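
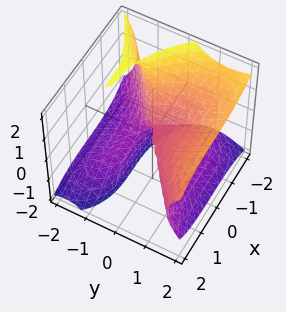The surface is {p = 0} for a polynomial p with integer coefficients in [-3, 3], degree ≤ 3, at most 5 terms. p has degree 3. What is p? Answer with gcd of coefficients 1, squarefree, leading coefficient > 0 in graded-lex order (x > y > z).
x^3 - 2*y^3 + y^2*z + 3*y*z^2 + 2*z^2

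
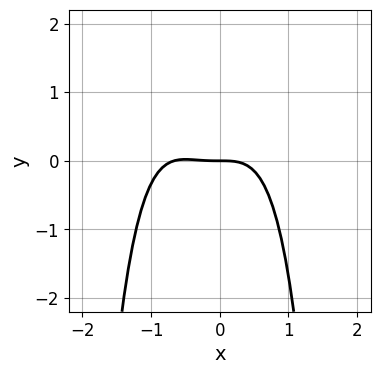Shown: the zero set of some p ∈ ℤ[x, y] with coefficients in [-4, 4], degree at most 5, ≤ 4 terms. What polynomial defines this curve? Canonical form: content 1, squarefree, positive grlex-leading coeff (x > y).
1. Degree: a generic line meets the curve in up to 4 points, so deg p = 4.
2. From the visible intercepts: it meets the x-axis at x = 0 (among the integer gridlines); one y-axis crossing is at y = 0.
3. These observations pin down the coefficients.

3*x^4 + 2*x^3 + 3*y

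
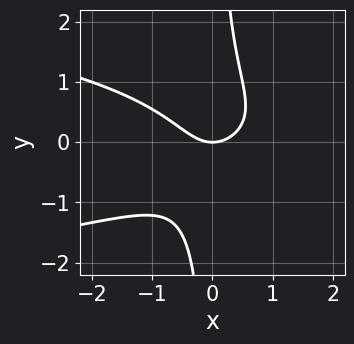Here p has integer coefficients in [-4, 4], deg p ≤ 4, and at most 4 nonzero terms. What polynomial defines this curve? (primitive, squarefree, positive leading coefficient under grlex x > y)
deg p = 3. The shape is more complex than any degree-2 curve.
From the visible intercepts: it crosses the x-axis at the gridline x = 0; one y-axis crossing is at y = 0.
Matching integer coefficients to the picture gives p.

3*x*y^2 + 2*x^2 - 2*y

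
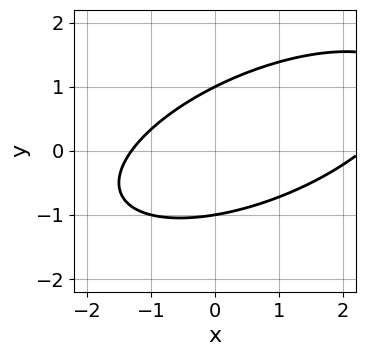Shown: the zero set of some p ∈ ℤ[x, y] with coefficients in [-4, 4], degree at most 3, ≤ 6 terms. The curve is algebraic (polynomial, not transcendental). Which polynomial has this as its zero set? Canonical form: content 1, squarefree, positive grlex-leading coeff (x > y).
First, degree: no degree-1 curve has this shape, so deg p = 2.
Next, from the visible intercepts: the y-axis gridline crossings are at y ∈ {-1, 1}.
Finally, matching integer coefficients to the picture gives p.

x^2 - 2*x*y + 3*y^2 - x - 3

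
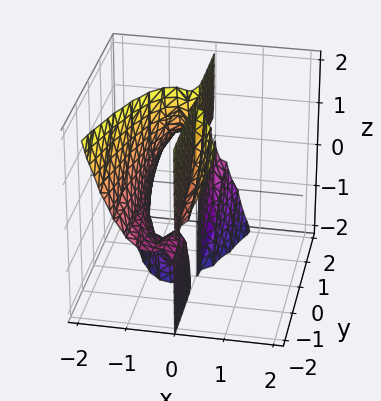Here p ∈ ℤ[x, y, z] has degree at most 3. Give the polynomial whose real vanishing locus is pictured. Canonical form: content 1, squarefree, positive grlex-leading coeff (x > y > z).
3*x^3 + x*y*z + 3*x^2

The picture has 3 separate pieces.
The degree is 3 — the shape is more complex than any degree-2 surface.
From the axis intercepts and sections: every point of the z-axis in the box is on the surface; the visible y-axis segment lies entirely on the surface.
Putting this together gives p.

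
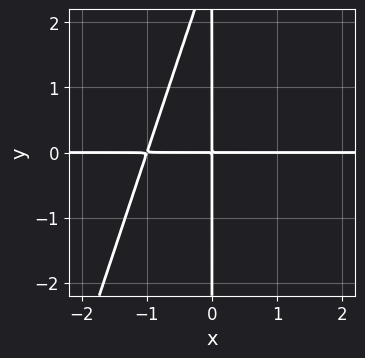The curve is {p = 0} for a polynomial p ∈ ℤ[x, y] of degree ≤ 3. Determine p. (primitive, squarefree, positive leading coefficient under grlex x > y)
First, the degree is 3 — no degree-2 curve has this shape.
Next, checking where it meets the axes: the visible y-axis segment lies entirely on the curve; every point of the x-axis in the box is on the curve.
Finally, putting this together gives p.

3*x^2*y - x*y^2 + 3*x*y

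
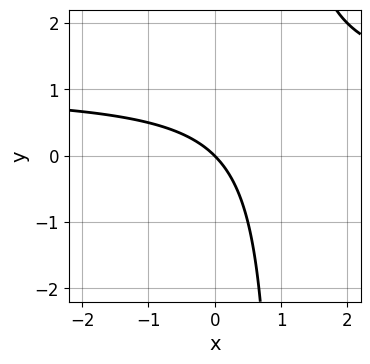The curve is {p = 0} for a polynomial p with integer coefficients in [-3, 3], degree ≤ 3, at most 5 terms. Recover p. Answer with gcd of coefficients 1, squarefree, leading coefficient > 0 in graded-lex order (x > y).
First, deg p = 2.
Next, against the integer gridlines: one x-axis crossing is at x = 0; it crosses the y-axis at the gridline y = 0.
Finally, matching integer coefficients to the picture gives p.

x*y - x - y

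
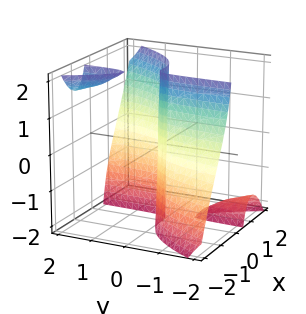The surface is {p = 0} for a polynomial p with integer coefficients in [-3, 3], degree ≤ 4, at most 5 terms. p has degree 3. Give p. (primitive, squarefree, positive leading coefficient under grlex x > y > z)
x^3 - x*y*z - y

1. I count 3 distinct pieces. They look like related sheets of one shape, so recover p as a whole.
2. deg p = 3. No degree-2 surface has this shape.
3. Observable constraints: it crosses the x-axis at the gridline x = 0; it meets the y-axis at y = 0 (among the integer gridlines); every point of the z-axis in the box is on the surface.
4. The integer polynomial consistent with all of this is the stated p.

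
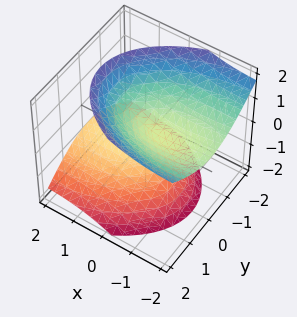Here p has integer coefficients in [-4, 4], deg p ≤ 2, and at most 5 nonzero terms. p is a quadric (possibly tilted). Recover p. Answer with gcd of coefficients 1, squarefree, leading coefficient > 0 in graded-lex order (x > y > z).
1. I count 2 distinct pieces. They look like related sheets of one shape, so recover p as a whole.
2. Degree: a generic line meets the surface in up to 2 points, so deg p = 2.
3. Reading off the gridlines: the surface avoids every integer x-axis point in the box; no y-intercept at any integer in the box.
4. Together with the visible shape, these determine p as stated.

x^2 + 3*x*z + 3*y^2 - 3*z^2 + 1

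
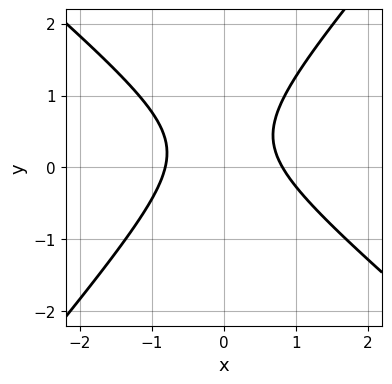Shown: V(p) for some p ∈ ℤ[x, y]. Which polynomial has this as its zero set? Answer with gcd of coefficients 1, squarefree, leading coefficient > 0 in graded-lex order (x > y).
3*x^2 + x*y - 3*y^2 + 2*y - 2

1. deg p = 2. A generic line meets the curve in up to 2 points.
2. Against the integer gridlines: no y-intercept at any integer in the box.
3. Together with the visible shape, these determine p as stated.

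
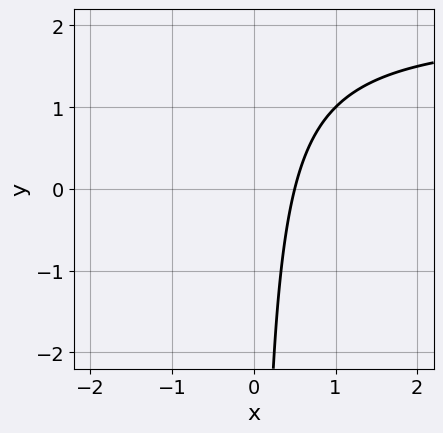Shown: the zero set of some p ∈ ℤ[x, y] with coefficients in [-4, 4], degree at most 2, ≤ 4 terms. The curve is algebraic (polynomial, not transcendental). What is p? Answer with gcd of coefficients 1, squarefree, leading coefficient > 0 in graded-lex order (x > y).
(a) deg p = 2.
(b) Observable constraints: the curve avoids every integer y-axis point in the box.
(c) Matching integer coefficients to the picture gives p.

x*y - 2*x + 1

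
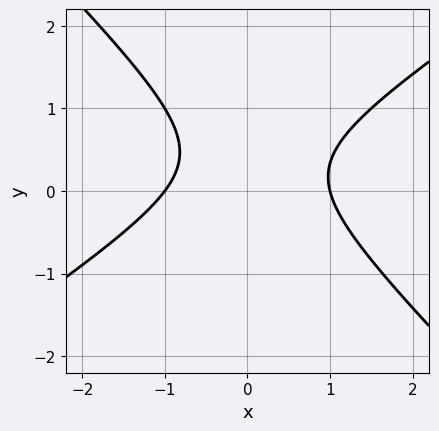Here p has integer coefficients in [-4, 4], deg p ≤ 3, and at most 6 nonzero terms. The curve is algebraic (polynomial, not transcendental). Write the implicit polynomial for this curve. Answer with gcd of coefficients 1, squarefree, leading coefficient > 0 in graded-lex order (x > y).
2*x^2 - x*y - 3*y^2 + 2*y - 2

First, degree: no degree-1 curve has this shape, so deg p = 2.
Then, from the visible intercepts: it misses every integer gridline on the y-axis; among the integer gridlines, it crosses the x-axis at x ∈ {-1, 1}.
Finally, fitting integer coefficients to these (and the overall shape) gives p.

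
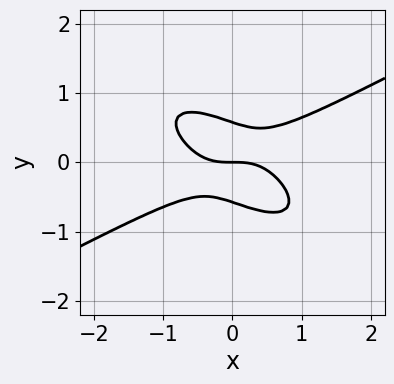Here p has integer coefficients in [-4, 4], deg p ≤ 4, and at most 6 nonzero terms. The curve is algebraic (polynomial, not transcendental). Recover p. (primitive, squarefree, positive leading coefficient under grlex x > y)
(a) Degree: a generic line meets the curve in up to 3 points, so deg p = 3.
(b) From the axis intercepts and sections: one x-axis crossing is at x = 0; one y-axis crossing is at y = 0.
(c) Together with the visible shape, these determine p as stated.

x^3 - 2*x*y^2 - 3*y^3 + y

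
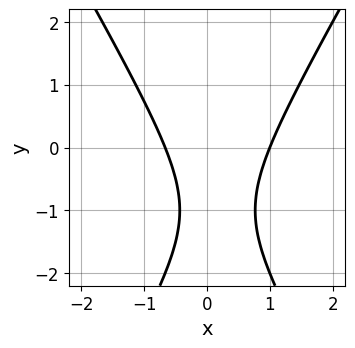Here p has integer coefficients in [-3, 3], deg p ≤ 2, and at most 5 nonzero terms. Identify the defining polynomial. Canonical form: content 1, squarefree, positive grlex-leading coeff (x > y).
3*x^2 - y^2 - x - 2*y - 2

The degree is 2 — a generic line meets the curve in up to 2 points.
Against the integer gridlines: the curve avoids every integer y-axis point in the box; one x-axis crossing is at x = 1.
Fitting integer coefficients to these (and the overall shape) gives p.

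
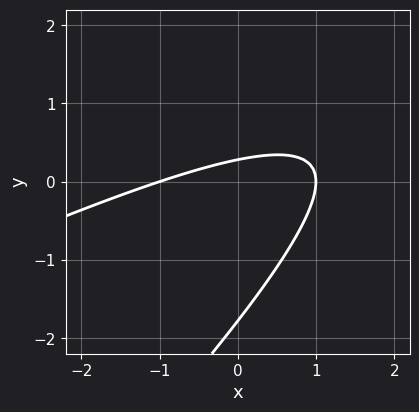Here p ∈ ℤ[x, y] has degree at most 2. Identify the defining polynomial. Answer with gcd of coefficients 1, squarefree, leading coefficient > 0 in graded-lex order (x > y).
x^2 - 3*x*y + 2*y^2 + 3*y - 1

(a) Degree: no degree-1 curve has this shape, so deg p = 2.
(b) Against the integer gridlines: the x-axis gridline crossings are at x ∈ {-1, 1}.
(c) These observations pin down the coefficients.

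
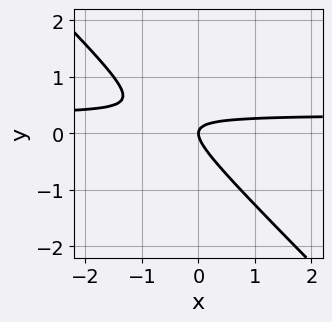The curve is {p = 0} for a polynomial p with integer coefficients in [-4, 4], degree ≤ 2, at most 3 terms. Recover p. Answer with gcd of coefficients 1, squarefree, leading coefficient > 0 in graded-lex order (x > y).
(a) deg p = 2. No degree-1 curve has this shape.
(b) Observable constraints: it meets the y-axis at y = 0 (among the integer gridlines); it crosses the x-axis at the gridline x = 0.
(c) Matching integer coefficients to the picture gives p.

3*x*y + 3*y^2 - x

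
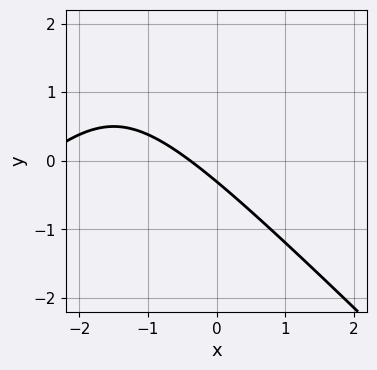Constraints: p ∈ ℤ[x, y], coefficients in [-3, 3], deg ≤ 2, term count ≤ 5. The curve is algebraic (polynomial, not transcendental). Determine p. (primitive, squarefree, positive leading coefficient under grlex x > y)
1. Degree: the shape is more complex than any degree-1 curve, so deg p = 2.
2. The integer polynomial consistent with all of this is the stated p.

x^2 - y^2 + 3*x + 3*y + 1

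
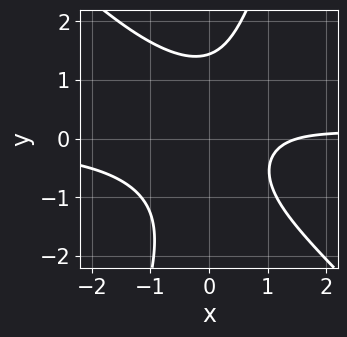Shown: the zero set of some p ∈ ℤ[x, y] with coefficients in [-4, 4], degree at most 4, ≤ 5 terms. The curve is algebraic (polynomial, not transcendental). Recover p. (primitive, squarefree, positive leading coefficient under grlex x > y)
3*x^2*y + 2*x*y^2 - y^3 - 2*x + 3

1. Degree: the shape is more complex than any degree-2 curve, so deg p = 3.
2. The integer polynomial consistent with all of this is the stated p.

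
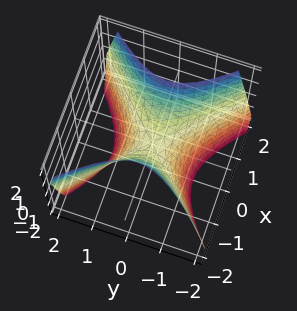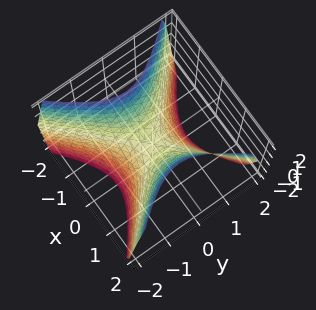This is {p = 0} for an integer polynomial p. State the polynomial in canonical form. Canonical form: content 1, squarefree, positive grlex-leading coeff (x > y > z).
3*x^2 - 3*y^2 - 2*z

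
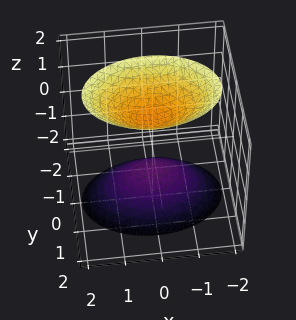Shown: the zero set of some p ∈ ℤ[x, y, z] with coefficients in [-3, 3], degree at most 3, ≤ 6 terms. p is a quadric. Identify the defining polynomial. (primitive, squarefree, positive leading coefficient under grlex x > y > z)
(a) There are 2 components. Treating them together as one polynomial.
(b) deg p = 2. Two separate bowl-shaped sheets opening away from each other; a quadric.
(c) Symmetries: the z ↦ −z reflection is a symmetry, so z appears only in even powers; it's symmetric under y → −y, forcing even powers of y; it's symmetric under x → −x, forcing even powers of x.
(d) Reading off the gridlines: no y-intercept at any integer in the box; the surface avoids every integer x-axis point in the box; the z-axis gridline crossings are at z ∈ {-1, 1}.
(e) Together with the visible shape, these determine p as stated.

x^2 + 2*y^2 - z^2 + 1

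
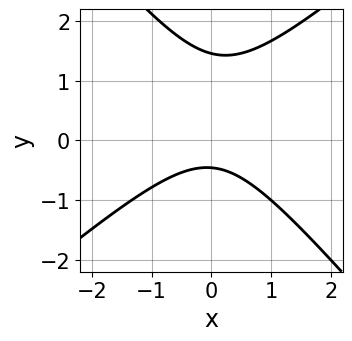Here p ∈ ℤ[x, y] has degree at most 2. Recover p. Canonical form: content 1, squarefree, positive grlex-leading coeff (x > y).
3*x^2 - x*y - 3*y^2 + 3*y + 2

First, degree: the shape is more complex than any degree-1 curve, so deg p = 2.
Then, from the visible intercepts: the curve avoids every integer x-axis point in the box.
Finally, these observations pin down the coefficients.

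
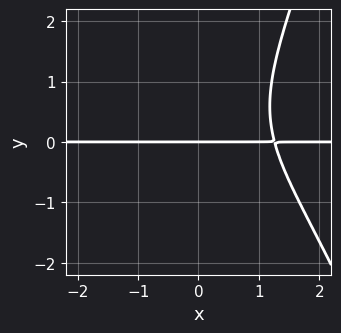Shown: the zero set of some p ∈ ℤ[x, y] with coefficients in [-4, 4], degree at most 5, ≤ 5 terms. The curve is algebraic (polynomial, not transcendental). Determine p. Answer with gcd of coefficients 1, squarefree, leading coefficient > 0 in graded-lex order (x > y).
x^3*y + x*y^2 - y^3 - 2*y

Degree: a generic line meets the curve in up to 4 points, so deg p = 4.
Observable constraints: every point of the x-axis in the box is on the curve; one y-axis crossing is at y = 0.
Solving for integer coefficients yields p as stated.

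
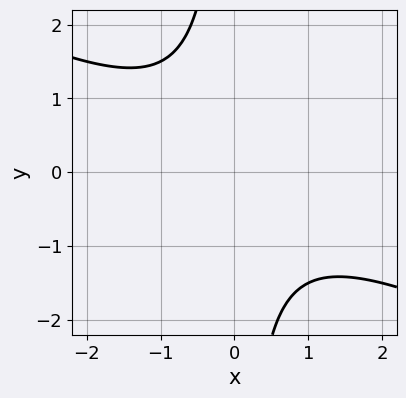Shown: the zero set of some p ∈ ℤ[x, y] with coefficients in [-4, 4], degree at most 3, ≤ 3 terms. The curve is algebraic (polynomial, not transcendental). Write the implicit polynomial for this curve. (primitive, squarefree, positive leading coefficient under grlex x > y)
x^2 + 2*x*y + 2

First, deg p = 2. A generic line meets the curve in up to 2 points.
Next, observable constraints: it misses every integer gridline on the y-axis; no x-intercept at any integer in the box.
Finally, assembling these constraints gives the stated polynomial.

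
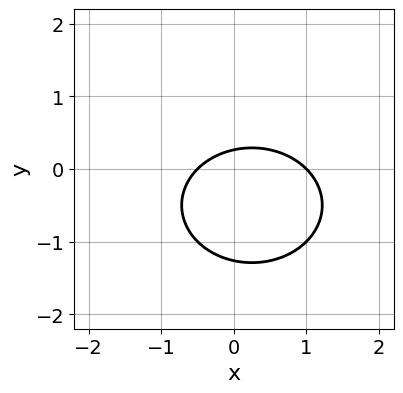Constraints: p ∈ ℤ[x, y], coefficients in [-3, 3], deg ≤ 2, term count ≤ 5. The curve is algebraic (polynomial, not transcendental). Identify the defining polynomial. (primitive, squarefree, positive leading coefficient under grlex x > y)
2*x^2 + 3*y^2 - x + 3*y - 1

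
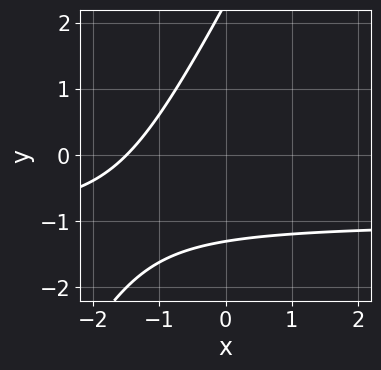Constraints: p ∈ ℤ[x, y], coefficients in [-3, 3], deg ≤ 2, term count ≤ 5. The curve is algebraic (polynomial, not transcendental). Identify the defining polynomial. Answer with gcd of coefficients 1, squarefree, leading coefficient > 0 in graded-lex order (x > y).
2*x*y - y^2 + 2*x + y + 3

First, deg p = 2.
Finally, the integer polynomial consistent with all of this is the stated p.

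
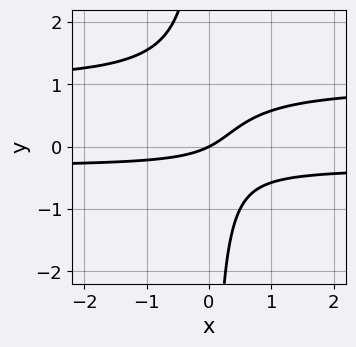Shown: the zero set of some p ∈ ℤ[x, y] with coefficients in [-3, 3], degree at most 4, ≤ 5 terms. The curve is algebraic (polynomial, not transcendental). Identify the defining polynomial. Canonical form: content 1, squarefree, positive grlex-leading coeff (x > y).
First, deg p = 3. The shape is more complex than any degree-2 curve.
Then, from the axis intercepts and sections: it crosses the x-axis at the gridline x = 0; it meets the y-axis at y = 0 (among the integer gridlines).
Finally, assembling these constraints gives the stated polynomial.

3*x*y^2 - 2*x*y - x + 2*y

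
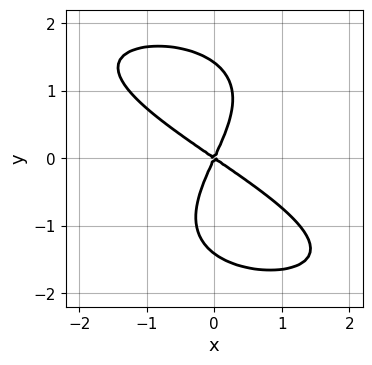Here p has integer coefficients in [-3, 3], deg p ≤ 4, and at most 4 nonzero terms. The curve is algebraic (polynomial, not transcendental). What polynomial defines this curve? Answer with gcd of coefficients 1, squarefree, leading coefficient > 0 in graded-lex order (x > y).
deg p = 4.
Reading off the gridlines: one x-axis crossing is at x = 0; one y-axis crossing is at y = 0.
The integer polynomial consistent with all of this is the stated p.

y^4 + 3*x^2 + 3*x*y - 2*y^2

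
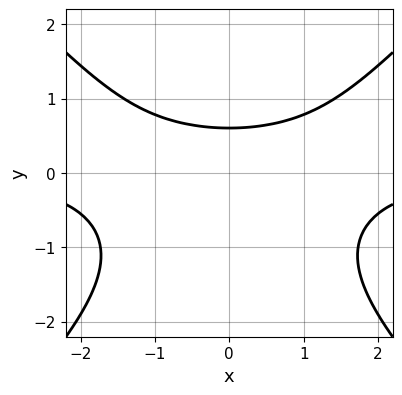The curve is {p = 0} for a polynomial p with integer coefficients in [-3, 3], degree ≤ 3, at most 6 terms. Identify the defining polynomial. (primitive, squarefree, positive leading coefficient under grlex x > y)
First, degree: no degree-2 curve has this shape, so deg p = 3.
Next, symmetries: it's symmetric under x → −x, forcing even powers of x.
Next, from the axis intercepts and sections: the curve avoids every integer x-axis point in the box.
Finally, the integer polynomial consistent with all of this is the stated p.

2*x^2*y - 2*y^3 - 2*y^2 - 3*y + 3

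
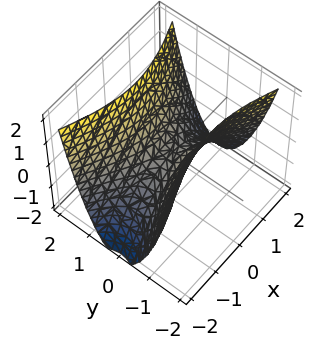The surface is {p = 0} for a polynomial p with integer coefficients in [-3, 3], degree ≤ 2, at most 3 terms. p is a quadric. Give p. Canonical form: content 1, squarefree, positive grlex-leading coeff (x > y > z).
(a) The degree is 2 — a saddle surface; a quadric.
(b) Symmetries: mirror symmetry y ↦ −y ⇒ only even powers of y; mirror symmetry x ↦ −x ⇒ only even powers of x.
(c) Reading off the gridlines: one y-axis crossing is at y = 0; it crosses the x-axis at the gridline x = 0; one z-axis crossing is at z = 0.
(d) These observations pin down the coefficients.

x^2 - 3*y^2 + 2*z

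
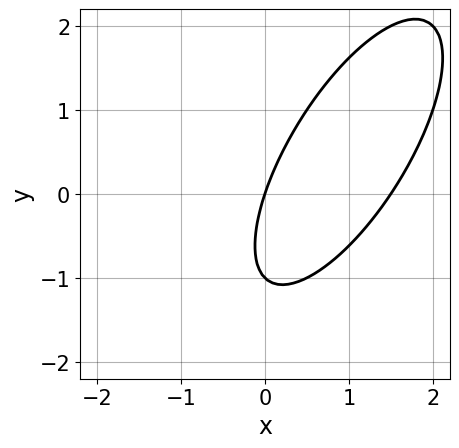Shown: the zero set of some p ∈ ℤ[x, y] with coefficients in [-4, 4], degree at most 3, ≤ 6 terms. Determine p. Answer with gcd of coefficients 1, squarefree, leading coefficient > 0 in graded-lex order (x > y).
2*x^2 - 2*x*y + y^2 - 3*x + y

The degree is 2 — the shape is more complex than any degree-1 curve.
Against the integer gridlines: among the integer gridlines, it crosses the y-axis at y ∈ {-1, 0}; one x-axis crossing is at x = 0.
Matching integer coefficients to the picture gives p.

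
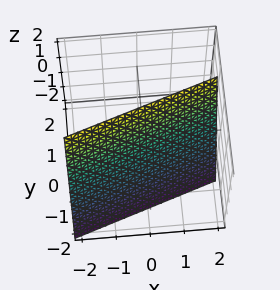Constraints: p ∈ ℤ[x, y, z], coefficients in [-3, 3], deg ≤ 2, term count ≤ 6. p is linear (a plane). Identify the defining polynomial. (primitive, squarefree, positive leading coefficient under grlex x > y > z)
x - 3*y + z - 2

First, deg p = 1. Every cross-section is a straight line — this is a plane.
Next, observable constraints: it crosses the z-axis at the gridline z = 2; it crosses the x-axis at the gridline x = 2.
Finally, putting this together gives p.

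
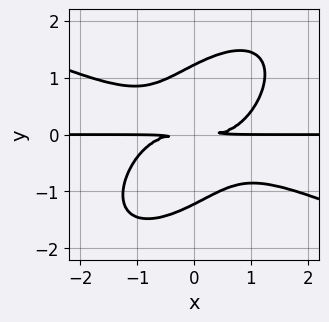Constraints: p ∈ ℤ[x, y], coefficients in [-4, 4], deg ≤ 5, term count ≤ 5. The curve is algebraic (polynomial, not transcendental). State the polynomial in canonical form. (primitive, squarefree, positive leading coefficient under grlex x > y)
x^3*y + x^2*y^2 - 2*x*y^3 + 2*y^4 - 3*y^2

The degree is 4 — the shape is more complex than any degree-3 curve.
From the axis intercepts and sections: the visible x-axis segment lies entirely on the curve.
Solving for integer coefficients yields p as stated.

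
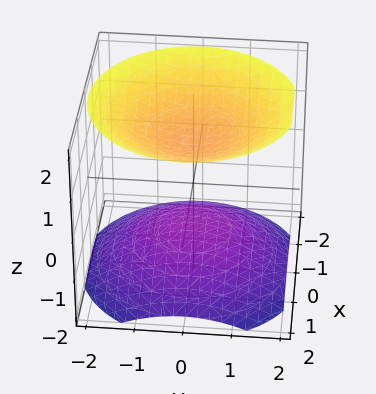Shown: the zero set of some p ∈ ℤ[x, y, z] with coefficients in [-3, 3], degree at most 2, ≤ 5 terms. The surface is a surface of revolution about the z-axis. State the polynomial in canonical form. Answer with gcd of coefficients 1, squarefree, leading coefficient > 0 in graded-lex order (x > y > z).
2*x^2 + 2*y^2 - 3*z^2 + 3

(a) I count 2 distinct pieces. They look like related sheets of one shape, so recover p as a whole.
(b) The degree is 2 — no degree-1 surface has this shape.
(c) By symmetry, the z-axis is an axis of rotation, so x and y enter only as x² + y².
(d) Against the integer gridlines: it misses every integer gridline on the y-axis; among the integer gridlines, it crosses the z-axis at z ∈ {-1, 1}; the surface avoids every integer x-axis point in the box.
(e) Together with the visible shape, these determine p as stated.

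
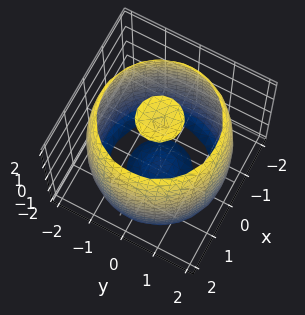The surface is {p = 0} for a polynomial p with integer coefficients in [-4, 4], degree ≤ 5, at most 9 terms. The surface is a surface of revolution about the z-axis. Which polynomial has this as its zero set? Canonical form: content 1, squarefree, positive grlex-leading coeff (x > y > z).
x^4 + 2*x^2*y^2 + y^4 - 3*x^2 - 3*y^2 + z^2 - 3

First, there are 3 components. They look like related sheets of one shape, so recover p as a whole.
Then, the degree is 4 — the shape is more complex than any degree-3 surface.
Then, by symmetry, the surface is invariant under rotation about z: p = q(x² + y², z).
Then, from the axis intercepts and sections: a circular section at z = 2 has radius between 0 and 1.
Finally, these observations pin down the coefficients.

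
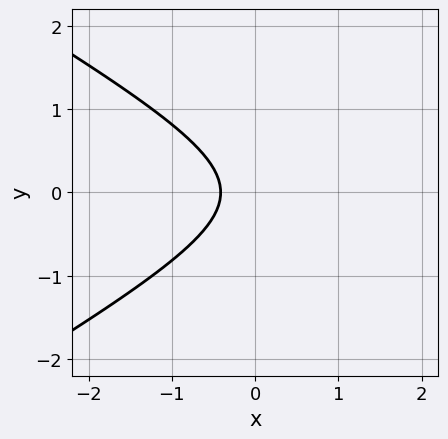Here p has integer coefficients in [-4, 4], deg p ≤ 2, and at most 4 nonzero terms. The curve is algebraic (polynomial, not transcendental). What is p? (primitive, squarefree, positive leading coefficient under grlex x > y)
x^2 - 3*y^2 - 2*x - 1

First, degree: no degree-1 curve has this shape, so deg p = 2.
Then, symmetries: mirror symmetry y ↦ −y ⇒ only even powers of y.
Next, observable constraints: the curve avoids every integer y-axis point in the box.
Finally, together with the visible shape, these determine p as stated.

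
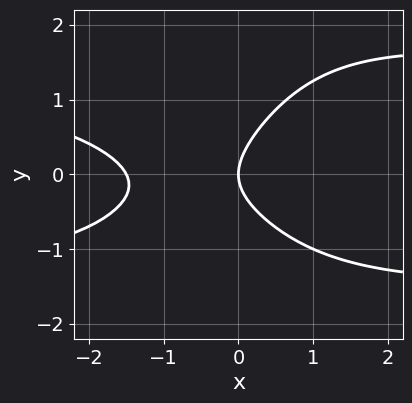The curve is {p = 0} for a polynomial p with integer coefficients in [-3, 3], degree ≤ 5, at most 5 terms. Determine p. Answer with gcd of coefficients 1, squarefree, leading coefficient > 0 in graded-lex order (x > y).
1. The degree is 4 — the shape is more complex than any degree-3 curve.
2. Reading off the gridlines: it meets the y-axis at y = 0 (among the integer gridlines); it meets the x-axis at x = 0 (among the integer gridlines).
3. The integer polynomial consistent with all of this is the stated p.

x^2*y^2 - 2*x^2 - x*y + 3*y^2 - 3*x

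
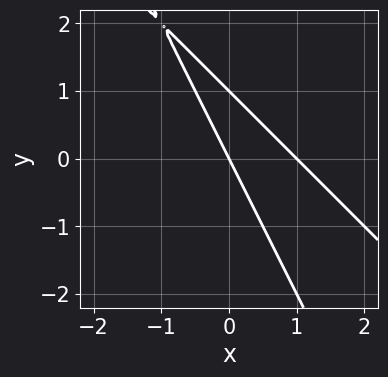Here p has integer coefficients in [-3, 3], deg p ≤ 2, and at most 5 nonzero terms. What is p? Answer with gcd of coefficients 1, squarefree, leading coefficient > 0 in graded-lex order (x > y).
2*x^2 + 3*x*y + y^2 - 2*x - y

(a) deg p = 2. The shape is more complex than any degree-1 curve.
(b) Observable constraints: among the integer gridlines, it crosses the x-axis at x ∈ {0, 1}; the y-axis gridline crossings are at y ∈ {0, 1}.
(c) Putting this together gives p.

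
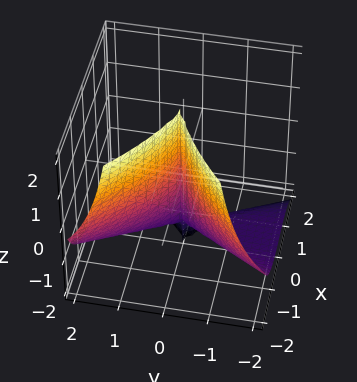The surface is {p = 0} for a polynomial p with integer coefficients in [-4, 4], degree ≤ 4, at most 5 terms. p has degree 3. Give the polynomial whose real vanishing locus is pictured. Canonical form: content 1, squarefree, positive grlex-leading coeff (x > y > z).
x^3 + 2*y^2*z + 3*y^2

(a) deg p = 3. A generic line meets the surface in up to 3 points.
(b) Reading off the gridlines: it meets the y-axis at y = 0 (among the integer gridlines); one x-axis crossing is at x = 0; every point of the z-axis in the box is on the surface.
(c) The integer polynomial consistent with all of this is the stated p.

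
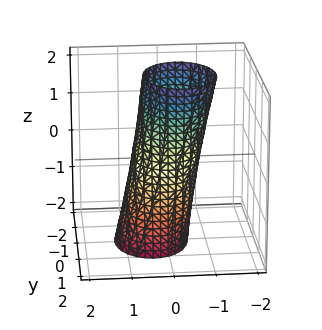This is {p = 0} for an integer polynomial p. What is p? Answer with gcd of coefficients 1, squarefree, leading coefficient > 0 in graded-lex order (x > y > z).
First, degree: the shape is more complex than any degree-1 surface, so deg p = 2.
Next, checking where it meets the axes: among the integer gridlines, it crosses the y-axis at y ∈ {-1, 1}; no z-intercept at any integer in the box.
Finally, these observations pin down the coefficients.

3*x^2 + x*z + 2*y^2 - 2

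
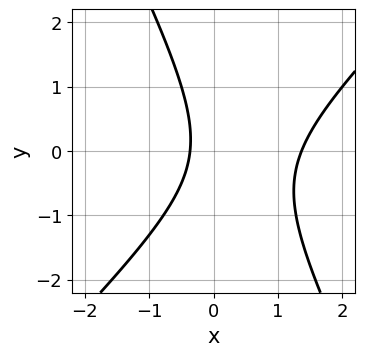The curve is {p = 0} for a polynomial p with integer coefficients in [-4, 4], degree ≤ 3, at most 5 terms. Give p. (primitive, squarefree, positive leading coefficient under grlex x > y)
2*x^2 - x*y - y^2 - 2*x - 1

(a) deg p = 2. The shape is more complex than any degree-1 curve.
(b) Observable constraints: it misses every integer gridline on the y-axis.
(c) Matching integer coefficients to the picture gives p.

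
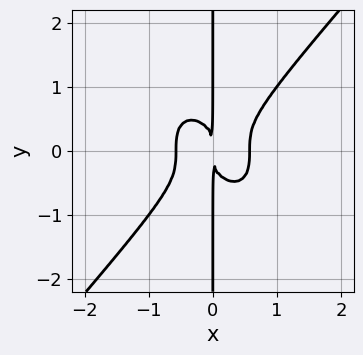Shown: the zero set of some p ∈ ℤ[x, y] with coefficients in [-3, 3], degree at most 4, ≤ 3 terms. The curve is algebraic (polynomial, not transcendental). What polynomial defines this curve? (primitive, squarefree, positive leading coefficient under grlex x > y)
3*x^4 - 2*x*y^3 - x^2

(a) Degree: the shape is more complex than any degree-3 curve, so deg p = 4.
(b) Reading off the gridlines: every point of the y-axis in the box is on the curve.
(c) Putting this together gives p.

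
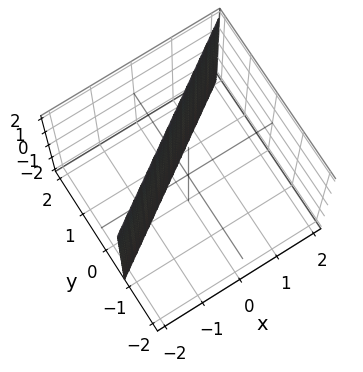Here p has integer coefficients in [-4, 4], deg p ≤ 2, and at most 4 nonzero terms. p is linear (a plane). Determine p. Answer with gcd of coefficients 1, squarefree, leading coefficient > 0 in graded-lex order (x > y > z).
2*x - 3*y + 2

1. Degree: every cross-section is a straight line — this is a plane, so deg p = 1.
2. From the axis intercepts and sections: one x-axis crossing is at x = -1; no z-intercept at any integer in the box.
3. The integer polynomial consistent with all of this is the stated p.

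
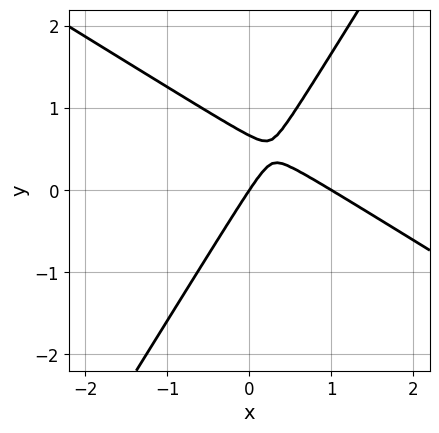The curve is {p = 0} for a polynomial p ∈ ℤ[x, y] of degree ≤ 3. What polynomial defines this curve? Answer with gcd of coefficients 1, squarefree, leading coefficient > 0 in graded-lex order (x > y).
(a) deg p = 2.
(b) Reading off the gridlines: among the integer gridlines, it crosses the x-axis at x ∈ {0, 1}; it crosses the y-axis at the gridline y = 0.
(c) The integer polynomial consistent with all of this is the stated p.

3*x^2 + 3*x*y - 3*y^2 - 3*x + 2*y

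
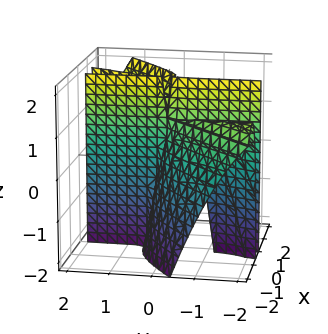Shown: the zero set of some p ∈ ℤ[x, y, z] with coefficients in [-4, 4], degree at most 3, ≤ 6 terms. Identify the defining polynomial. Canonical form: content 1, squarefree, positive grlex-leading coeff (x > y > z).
2*x^3 - 3*x^2*y - x^2*z + x*y^2 + x^2

1. deg p = 3.
2. Observable constraints: the visible y-axis segment lies entirely on the surface; the visible z-axis segment lies entirely on the surface.
3. Together with the visible shape, these determine p as stated.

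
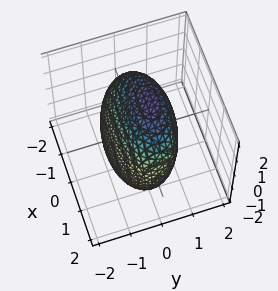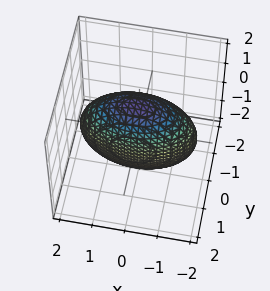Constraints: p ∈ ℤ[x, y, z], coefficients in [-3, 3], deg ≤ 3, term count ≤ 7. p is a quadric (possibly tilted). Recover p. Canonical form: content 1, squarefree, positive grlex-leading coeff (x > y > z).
Degree: a generic line meets the surface in up to 2 points, so deg p = 2.
Checking where it meets the axes: the y-axis gridline crossings are at y ∈ {-1, 1}.
Solving for integer coefficients yields p as stated.

x^2 + 3*y^2 - y*z + z^2 - 3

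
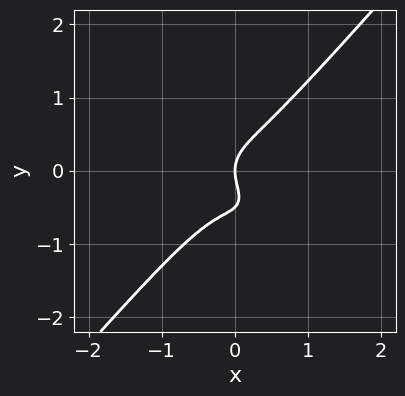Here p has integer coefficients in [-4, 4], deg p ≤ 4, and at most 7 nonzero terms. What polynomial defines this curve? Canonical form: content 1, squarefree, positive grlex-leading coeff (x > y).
3*x^3 - 2*y^3 + x*y - y^2 + x

(a) The degree is 3 — the shape is more complex than any degree-2 curve.
(b) Reading off the gridlines: it crosses the x-axis at the gridline x = 0; it meets the y-axis at y = 0 (among the integer gridlines).
(c) The integer polynomial consistent with all of this is the stated p.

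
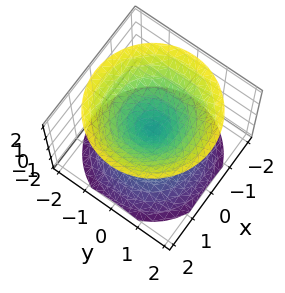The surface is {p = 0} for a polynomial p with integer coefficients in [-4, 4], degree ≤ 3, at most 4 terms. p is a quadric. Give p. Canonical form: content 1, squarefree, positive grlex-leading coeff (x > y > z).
x^2 + y^2 - z^2

1. There are 2 components. Treating them together as one polynomial.
2. deg p = 2. A double cone through the origin; a quadric.
3. Symmetries: the surface is invariant under rotation about z: p = q(x² + y², z); mirror symmetry z ↦ −z ⇒ only even powers of z.
4. Observable constraints: a circular section at z = 1 has radius exactly 1; it meets the z-axis at z = 0 (among the integer gridlines); one y-axis crossing is at y = 0.
5. The integer polynomial consistent with all of this is the stated p.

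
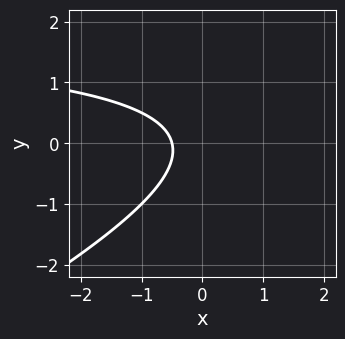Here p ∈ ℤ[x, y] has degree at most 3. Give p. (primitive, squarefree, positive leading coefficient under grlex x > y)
(a) Degree: no degree-1 curve has this shape, so deg p = 2.
(b) Checking where it meets the axes: it misses every integer gridline on the y-axis.
(c) Solving for integer coefficients yields p as stated.

x*y - 2*y^2 - 2*x - 1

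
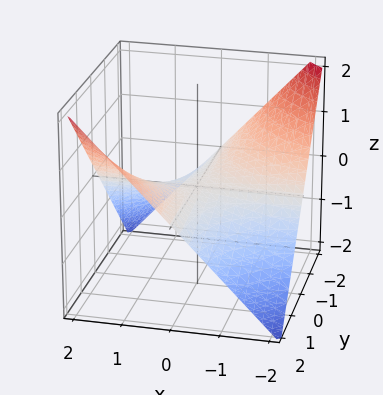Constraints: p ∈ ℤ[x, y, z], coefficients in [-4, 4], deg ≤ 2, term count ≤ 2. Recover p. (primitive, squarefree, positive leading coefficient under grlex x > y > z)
(a) Degree: a hyperbolic paraboloid; a quadric, so deg p = 2.
(b) From the visible intercepts: it meets the z-axis at z = 0 (among the integer gridlines); the visible x-axis segment lies entirely on the surface.
(c) Together with the visible shape, these determine p as stated. Check: (0, 2, 0) on the y-axis lies on the surface, and p(0, 2, 0) = 0. ✓

x*y - 2*z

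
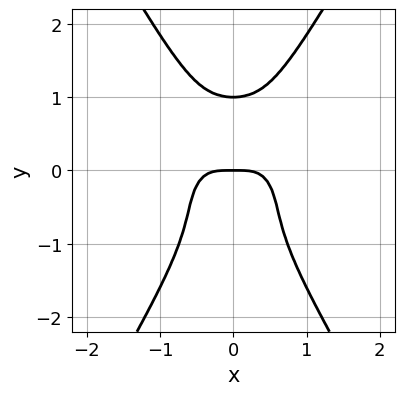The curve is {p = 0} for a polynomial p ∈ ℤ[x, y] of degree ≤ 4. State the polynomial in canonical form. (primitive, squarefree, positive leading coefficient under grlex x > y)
(a) Degree: no degree-3 curve has this shape, so deg p = 4.
(b) Symmetries: mirror symmetry x ↦ −x ⇒ only even powers of x.
(c) Checking where it meets the axes: among the integer gridlines, it crosses the y-axis at y ∈ {0, 1}; it crosses the x-axis at the gridline x = 0.
(d) The integer polynomial consistent with all of this is the stated p.

3*x^4 + 2*x^2*y^2 - y^4 + y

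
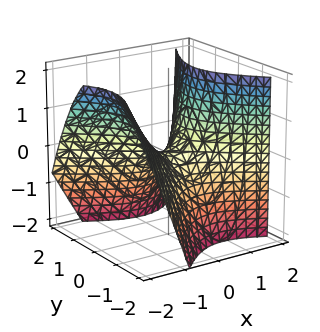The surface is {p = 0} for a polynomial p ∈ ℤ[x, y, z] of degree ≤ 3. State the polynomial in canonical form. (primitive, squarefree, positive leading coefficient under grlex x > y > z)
2*x^2 + x*y + x*z - 2*y^2 - 2*z

1. deg p = 2.
2. Against the integer gridlines: it crosses the y-axis at the gridline y = 0; it meets the x-axis at x = 0 (among the integer gridlines); one z-axis crossing is at z = 0.
3. Together with the visible shape, these determine p as stated.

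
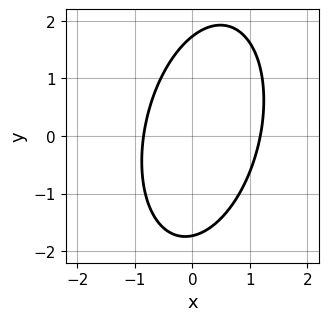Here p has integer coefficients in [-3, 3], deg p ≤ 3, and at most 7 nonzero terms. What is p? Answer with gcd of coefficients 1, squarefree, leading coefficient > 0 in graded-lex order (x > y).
3*x^2 - x*y + y^2 - x - 3

First, the degree is 2 — a generic line meets the curve in up to 2 points.
Finally, putting this together gives p.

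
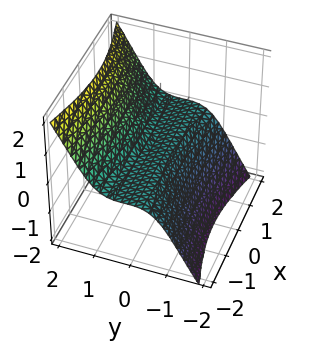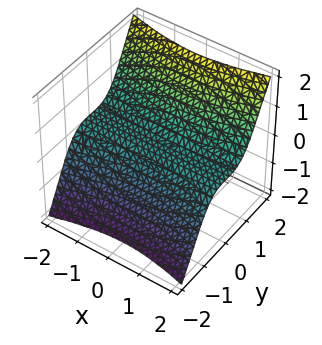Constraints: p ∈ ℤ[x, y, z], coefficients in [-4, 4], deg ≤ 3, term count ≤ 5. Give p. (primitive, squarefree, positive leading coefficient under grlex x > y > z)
x^2*z - 3*y^3 + z^3 + y^2 + z

1. The degree is 3 — no degree-2 surface has this shape.
2. Against the integer gridlines: it crosses the z-axis at the gridline z = 0; every point of the x-axis in the box is on the surface; one y-axis crossing is at y = 0.
3. Matching integer coefficients to the picture gives p.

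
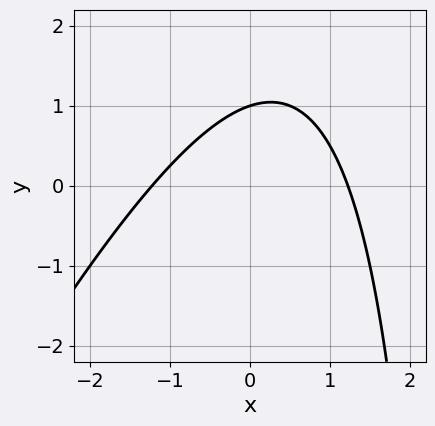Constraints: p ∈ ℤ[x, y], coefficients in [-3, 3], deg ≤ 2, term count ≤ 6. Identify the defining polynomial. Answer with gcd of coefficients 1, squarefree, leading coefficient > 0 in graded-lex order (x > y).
2*x^2 - x*y + 3*y - 3

First, degree: no degree-1 curve has this shape, so deg p = 2.
Then, observable constraints: it crosses the y-axis at the gridline y = 1.
Finally, matching integer coefficients to the picture gives p.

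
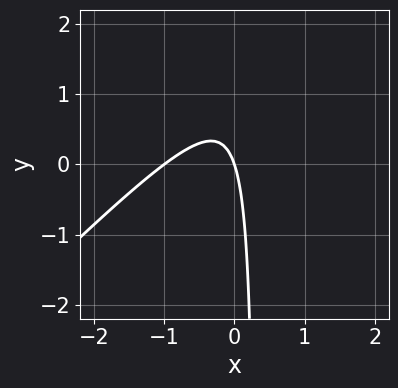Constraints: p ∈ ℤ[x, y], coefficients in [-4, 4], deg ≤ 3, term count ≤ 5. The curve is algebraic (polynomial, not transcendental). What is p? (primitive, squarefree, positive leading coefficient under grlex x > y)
The degree is 2 — no degree-1 curve has this shape.
Reading off the gridlines: among the integer gridlines, it crosses the x-axis at x ∈ {-1, 0}; it crosses the y-axis at the gridline y = 0.
Solving for integer coefficients yields p as stated.

3*x^2 - 3*x*y + 3*x + y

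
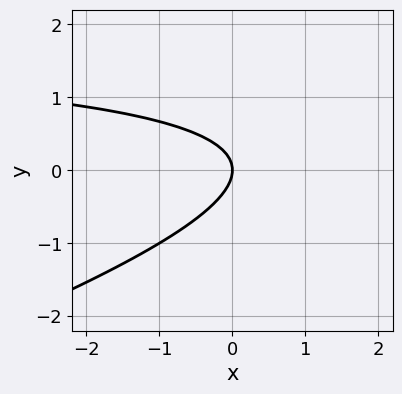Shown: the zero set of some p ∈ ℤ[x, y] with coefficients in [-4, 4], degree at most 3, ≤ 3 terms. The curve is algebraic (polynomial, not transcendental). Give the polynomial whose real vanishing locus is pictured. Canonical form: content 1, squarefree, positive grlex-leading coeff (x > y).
x*y - 3*y^2 - 2*x

The degree is 2 — no degree-1 curve has this shape.
Observable constraints: one y-axis crossing is at y = 0; it crosses the x-axis at the gridline x = 0.
These observations pin down the coefficients.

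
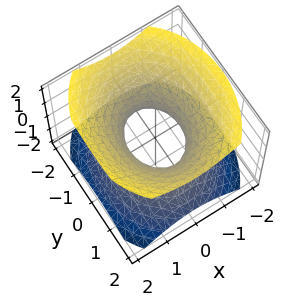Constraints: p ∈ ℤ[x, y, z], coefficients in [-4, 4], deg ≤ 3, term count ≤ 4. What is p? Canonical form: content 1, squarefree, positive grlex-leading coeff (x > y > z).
3*x^2 + 2*y^2 - 3*z^2 - 2

(a) deg p = 2. An hourglass — one-sheet hyperboloid; a quadric.
(b) Symmetries: it's symmetric under x → −x, forcing even powers of x; it's symmetric under y → −y, forcing even powers of y; mirror symmetry z ↦ −z ⇒ only even powers of z.
(c) From the visible intercepts: the surface avoids every integer z-axis point in the box; the y-axis gridline crossings are at y ∈ {-1, 1}.
(d) Fitting integer coefficients to these (and the overall shape) gives p.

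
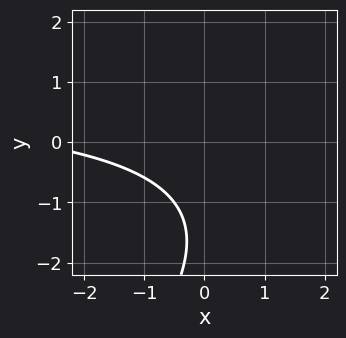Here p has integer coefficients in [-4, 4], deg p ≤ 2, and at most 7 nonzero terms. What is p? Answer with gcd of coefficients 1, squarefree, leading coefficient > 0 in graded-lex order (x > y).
x*y - y^2 - x - 3*y - 3

First, degree: no degree-1 curve has this shape, so deg p = 2.
Then, reading off the gridlines: the curve avoids every integer y-axis point in the box; it misses every integer gridline on the x-axis.
Finally, matching integer coefficients to the picture gives p.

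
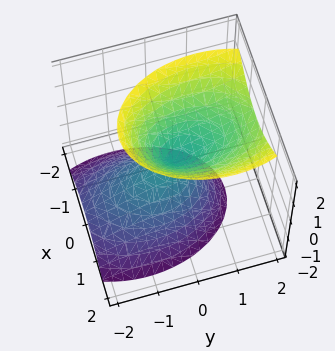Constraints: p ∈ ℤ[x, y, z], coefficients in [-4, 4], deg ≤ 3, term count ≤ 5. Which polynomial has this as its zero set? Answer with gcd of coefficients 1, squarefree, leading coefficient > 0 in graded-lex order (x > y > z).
There are 2 components. Treating them together as one polynomial.
Degree: the shape is more complex than any degree-1 surface, so deg p = 2.
From the visible intercepts: one y-axis crossing is at y = 0; it crosses the x-axis at the gridline x = 0; it meets the z-axis at z = 0 (among the integer gridlines).
Assembling these constraints gives the stated polynomial.

2*x^2 + y^2 - y*z - z^2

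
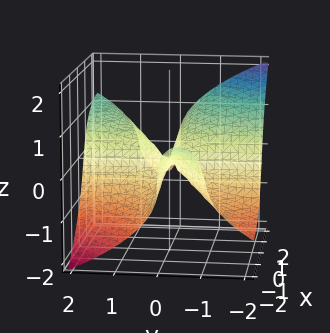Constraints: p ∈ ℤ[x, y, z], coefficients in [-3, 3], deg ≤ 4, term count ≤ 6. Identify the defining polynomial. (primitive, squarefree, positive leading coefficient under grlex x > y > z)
x^2*y - 2*x*y^2 + y^2*z + 2*z^3

1. The degree is 3 — a generic line meets the surface in up to 3 points.
2. From the visible intercepts: the visible x-axis segment lies entirely on the surface; every point of the y-axis in the box is on the surface.
3. Together with the visible shape, these determine p as stated.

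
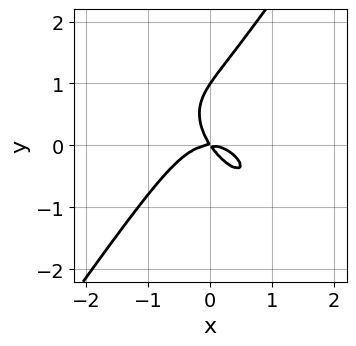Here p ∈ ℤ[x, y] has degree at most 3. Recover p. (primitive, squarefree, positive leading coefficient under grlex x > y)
3*x^3 + 2*x^2*y - 2*y^3 + 3*x*y + 2*y^2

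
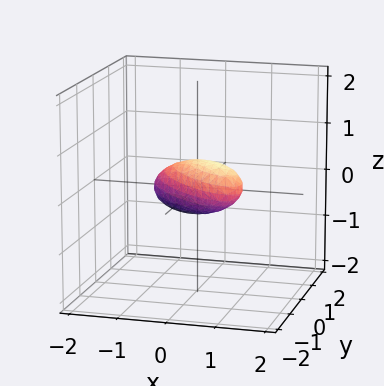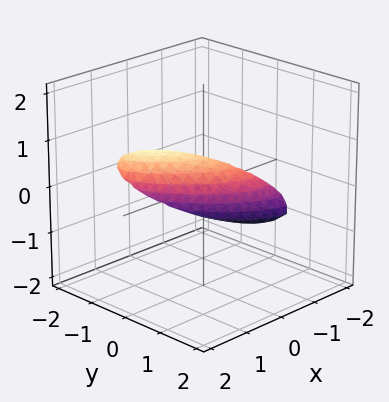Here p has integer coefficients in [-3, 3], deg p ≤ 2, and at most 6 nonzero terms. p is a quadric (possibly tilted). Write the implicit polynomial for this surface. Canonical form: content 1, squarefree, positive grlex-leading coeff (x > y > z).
1. The degree is 2 — the shape is more complex than any degree-1 surface.
2. Solving for integer coefficients yields p as stated.

2*x^2 + 3*x*y + 2*y^2 + 2*y*z + 3*z^2 - 1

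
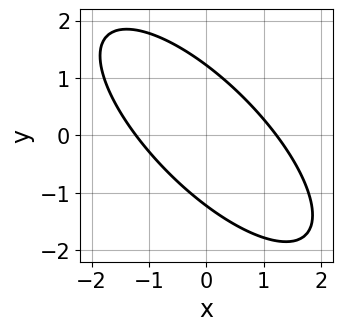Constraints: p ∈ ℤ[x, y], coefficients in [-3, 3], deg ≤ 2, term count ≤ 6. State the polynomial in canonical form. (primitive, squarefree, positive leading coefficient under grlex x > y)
2*x^2 + 3*x*y + 2*y^2 - 3

(a) The degree is 2 — the shape is more complex than any degree-1 curve.
(b) The integer polynomial consistent with all of this is the stated p.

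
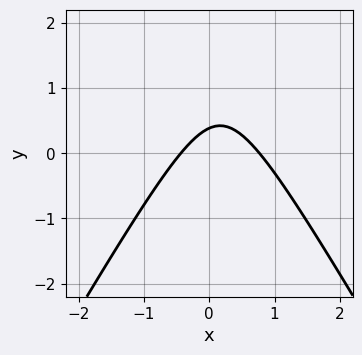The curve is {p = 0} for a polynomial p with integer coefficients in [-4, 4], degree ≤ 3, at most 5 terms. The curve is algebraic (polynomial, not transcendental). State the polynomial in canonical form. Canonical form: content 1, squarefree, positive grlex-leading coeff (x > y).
The degree is 2 — the shape is more complex than any degree-1 curve.
Matching integer coefficients to the picture gives p.

3*x^2 - y^2 - x + 3*y - 1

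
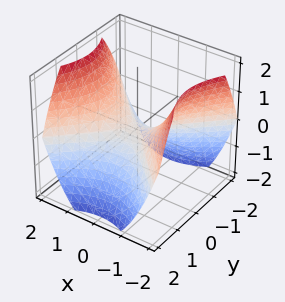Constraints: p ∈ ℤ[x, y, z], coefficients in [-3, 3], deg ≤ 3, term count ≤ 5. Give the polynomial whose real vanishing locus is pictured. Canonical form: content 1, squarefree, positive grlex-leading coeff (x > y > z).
2*x^2 - 2*y^2 - 3*z

1. deg p = 2. A hyperbolic paraboloid; a quadric.
2. Symmetries: the y ↦ −y reflection is a symmetry, so y appears only in even powers; mirror symmetry x ↦ −x ⇒ only even powers of x.
3. Checking where it meets the axes: it meets the x-axis at x = 0 (among the integer gridlines); one y-axis crossing is at y = 0; it crosses the z-axis at the gridline z = 0.
4. Together with the visible shape, these determine p as stated.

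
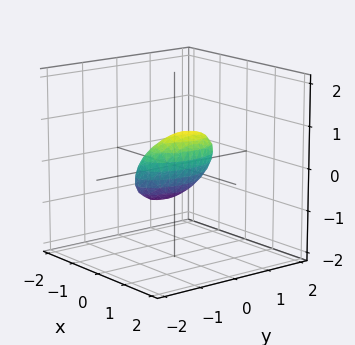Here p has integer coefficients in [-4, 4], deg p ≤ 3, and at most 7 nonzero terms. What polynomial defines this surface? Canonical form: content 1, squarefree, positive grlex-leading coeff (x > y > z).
3*x^2 + y^2 - y*z + 2*z^2 - 1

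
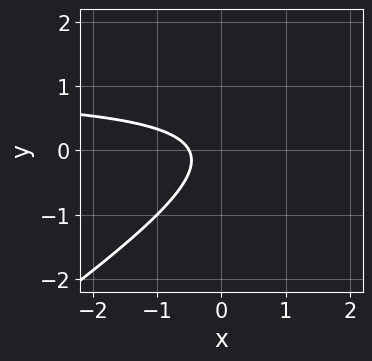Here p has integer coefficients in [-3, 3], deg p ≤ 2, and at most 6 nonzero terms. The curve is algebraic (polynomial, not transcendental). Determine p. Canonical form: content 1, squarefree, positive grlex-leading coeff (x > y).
2*x*y - 3*y^2 - 2*x - 1

1. The degree is 2 — a generic line meets the curve in up to 2 points.
2. Checking where it meets the axes: no y-intercept at any integer in the box.
3. The integer polynomial consistent with all of this is the stated p.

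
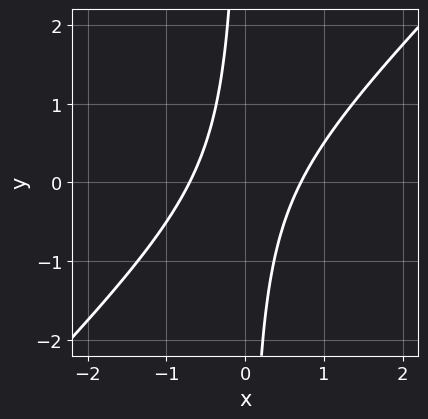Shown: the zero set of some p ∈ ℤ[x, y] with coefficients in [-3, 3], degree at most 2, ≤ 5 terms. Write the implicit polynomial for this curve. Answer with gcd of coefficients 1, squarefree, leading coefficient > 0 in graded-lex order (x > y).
2*x^2 - 2*x*y - 1

First, the degree is 2 — a generic line meets the curve in up to 2 points.
Next, observable constraints: the curve avoids every integer y-axis point in the box.
Finally, assembling these constraints gives the stated polynomial.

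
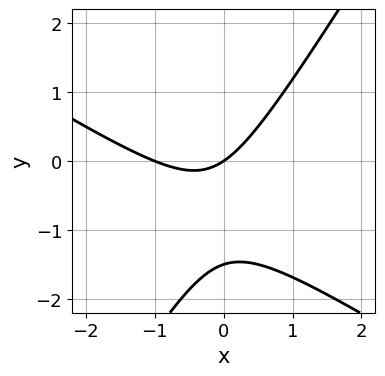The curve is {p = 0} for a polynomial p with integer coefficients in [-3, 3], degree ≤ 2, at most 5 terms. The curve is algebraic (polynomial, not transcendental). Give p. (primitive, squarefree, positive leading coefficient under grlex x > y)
2*x^2 + 2*x*y - 2*y^2 + 2*x - 3*y

Degree: the shape is more complex than any degree-1 curve, so deg p = 2.
From the visible intercepts: it meets the y-axis at y = 0 (among the integer gridlines); among the integer gridlines, it crosses the x-axis at x ∈ {-1, 0}.
Together with the visible shape, these determine p as stated.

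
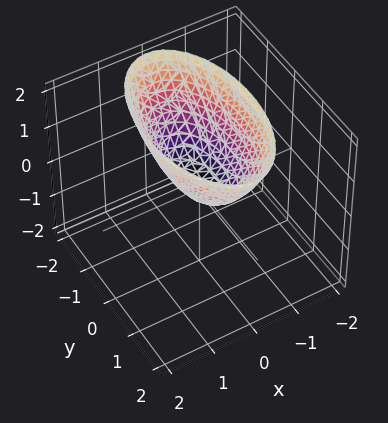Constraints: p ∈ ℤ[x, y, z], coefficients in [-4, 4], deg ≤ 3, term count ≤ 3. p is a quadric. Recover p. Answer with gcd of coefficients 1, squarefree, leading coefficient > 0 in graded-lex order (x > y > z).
(a) Degree: a single bowl opening along one axis; a quadric, so deg p = 2.
(b) Symmetries: it's symmetric under x → −x, forcing even powers of x; mirror symmetry y ↦ −y ⇒ only even powers of y.
(c) From the visible intercepts: it crosses the y-axis at the gridline y = 0; it meets the x-axis at x = 0 (among the integer gridlines).
(d) These observations pin down the coefficients.

3*x^2 + y^2 - 2*z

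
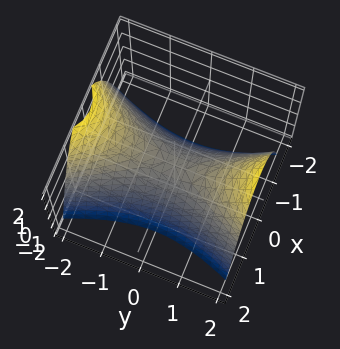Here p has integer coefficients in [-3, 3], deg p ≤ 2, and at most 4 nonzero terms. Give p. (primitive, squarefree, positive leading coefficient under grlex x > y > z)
Degree: a saddle surface; a quadric, so deg p = 2.
Symmetries: the y ↦ −y reflection is a symmetry, so y appears only in even powers; the x ↦ −x reflection is a symmetry, so x appears only in even powers.
Reading off the gridlines: it meets the x-axis at x = 0 (among the integer gridlines); it crosses the y-axis at the gridline y = 0; it crosses the z-axis at the gridline z = 0.
Matching integer coefficients to the picture gives p.

3*x^2 - y^2 + 2*z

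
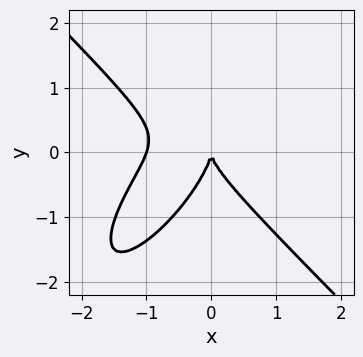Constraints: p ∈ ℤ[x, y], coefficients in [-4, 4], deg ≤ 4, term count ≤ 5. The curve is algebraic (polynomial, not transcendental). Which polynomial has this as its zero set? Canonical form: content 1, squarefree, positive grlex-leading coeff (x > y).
1. deg p = 3.
2. From the axis intercepts and sections: it meets the y-axis at y = 0 (among the integer gridlines); among the integer gridlines, it crosses the x-axis at x ∈ {-1, 0}.
3. Solving for integer coefficients yields p as stated.

3*x^3 - x^2*y - 2*x*y^2 + 2*y^3 + 3*x^2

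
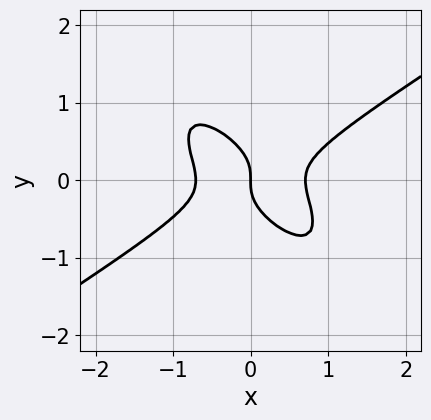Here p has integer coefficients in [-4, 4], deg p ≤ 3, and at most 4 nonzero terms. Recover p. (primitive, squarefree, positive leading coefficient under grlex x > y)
Degree: a generic line meets the curve in up to 3 points, so deg p = 3.
Against the integer gridlines: it crosses the x-axis at the gridline x = 0; it meets the y-axis at y = 0 (among the integer gridlines).
Assembling these constraints gives the stated polynomial.

2*x^3 - 3*x*y^2 - 3*y^3 - x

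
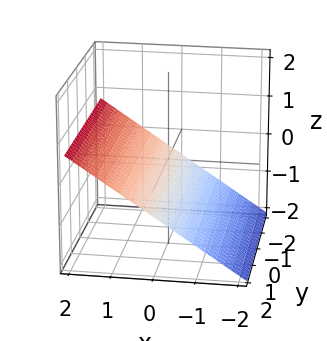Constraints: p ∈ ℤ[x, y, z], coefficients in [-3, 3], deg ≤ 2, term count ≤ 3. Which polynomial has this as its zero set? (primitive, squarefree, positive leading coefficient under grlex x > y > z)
(a) deg p = 1. The surface is flat (a plane).
(b) Observable constraints: the surface avoids every integer y-axis point in the box; it crosses the x-axis at the gridline x = 1.
(c) Putting this together gives p.

2*x - 3*z - 2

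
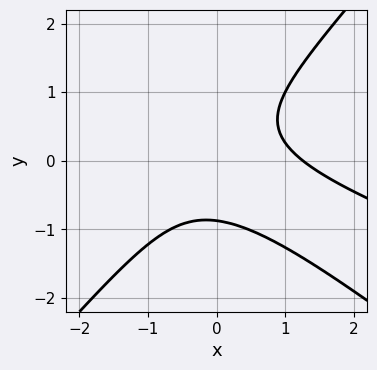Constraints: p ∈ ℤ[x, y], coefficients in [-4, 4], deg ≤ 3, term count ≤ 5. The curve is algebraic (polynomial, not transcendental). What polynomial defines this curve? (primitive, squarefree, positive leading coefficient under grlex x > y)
First, deg p = 3. A generic line meets the curve in up to 3 points.
Finally, the integer polynomial consistent with all of this is the stated p.

x^3 + 3*x^2*y - 3*y^3 + x*y - 2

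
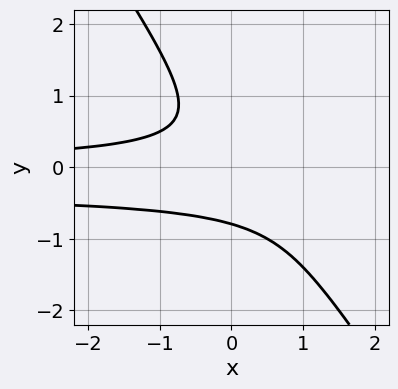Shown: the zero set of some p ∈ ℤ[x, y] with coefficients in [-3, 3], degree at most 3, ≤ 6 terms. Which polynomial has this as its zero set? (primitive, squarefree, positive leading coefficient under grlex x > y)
First, deg p = 3. A generic line meets the curve in up to 3 points.
Then, from the axis intercepts and sections: it misses every integer gridline on the x-axis.
Finally, assembling these constraints gives the stated polynomial.

3*x*y^2 + 2*y^3 + x*y + 1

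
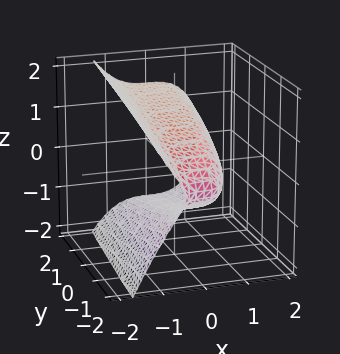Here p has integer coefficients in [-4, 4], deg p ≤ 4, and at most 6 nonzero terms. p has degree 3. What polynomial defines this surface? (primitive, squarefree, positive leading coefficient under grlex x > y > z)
1. The degree is 3 — a generic line meets the surface in up to 3 points.
2. Observable constraints: it meets the x-axis at x = 1 (among the integer gridlines); it crosses the y-axis at the gridline y = -2; the z-axis gridline crossings are at z ∈ {-1, 1}.
3. Assembling these constraints gives the stated polynomial.

2*x^3 + 2*z^2 - y - 2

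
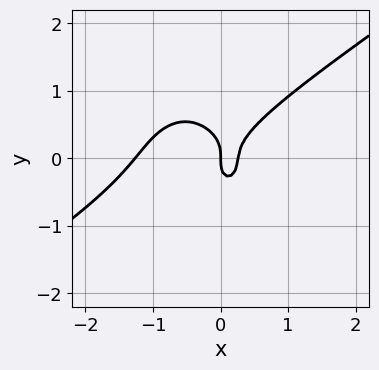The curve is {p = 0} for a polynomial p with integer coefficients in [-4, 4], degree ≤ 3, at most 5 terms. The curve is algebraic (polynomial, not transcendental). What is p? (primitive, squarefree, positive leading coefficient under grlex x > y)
3*x^3 - 3*x^2*y - 3*y^3 + 3*x^2 - x

First, deg p = 3. No degree-2 curve has this shape.
Next, observable constraints: it crosses the x-axis at the gridline x = 0; it crosses the y-axis at the gridline y = 0.
Finally, assembling these constraints gives the stated polynomial.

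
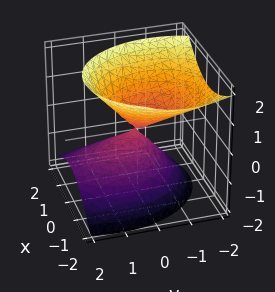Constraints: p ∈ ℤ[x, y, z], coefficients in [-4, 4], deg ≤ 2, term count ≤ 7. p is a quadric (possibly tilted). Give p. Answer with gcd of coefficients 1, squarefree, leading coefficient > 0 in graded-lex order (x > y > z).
3*x^2 + x*z + 2*y^2 + 2*y*z - 3*z^2

1. There are 2 components. They look like related sheets of one shape, so recover p as a whole.
2. The degree is 2 — the shape is more complex than any degree-1 surface.
3. Checking where it meets the axes: it meets the y-axis at y = 0 (among the integer gridlines); it meets the z-axis at z = 0 (among the integer gridlines); it meets the x-axis at x = 0 (among the integer gridlines).
4. Solving for integer coefficients yields p as stated.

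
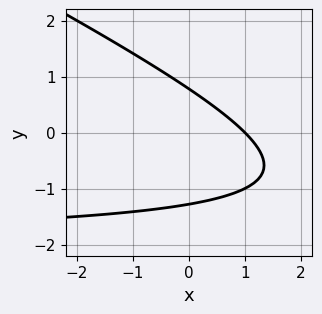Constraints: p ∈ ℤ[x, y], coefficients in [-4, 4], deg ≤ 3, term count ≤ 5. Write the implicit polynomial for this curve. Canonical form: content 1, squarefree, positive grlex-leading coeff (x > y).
x*y + 2*y^2 + 2*x + y - 2

deg p = 2. No degree-1 curve has this shape.
From the axis intercepts and sections: one x-axis crossing is at x = 1.
Putting this together gives p.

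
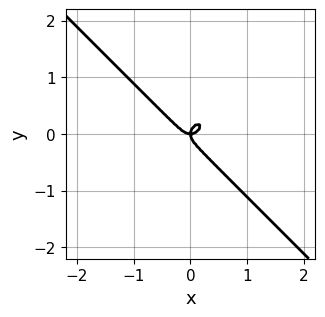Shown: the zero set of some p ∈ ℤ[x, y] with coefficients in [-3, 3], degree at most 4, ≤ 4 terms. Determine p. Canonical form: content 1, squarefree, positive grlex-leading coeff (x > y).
1. Degree: the shape is more complex than any degree-2 curve, so deg p = 3.
2. Against the integer gridlines: it meets the y-axis at y = 0 (among the integer gridlines); it crosses the x-axis at the gridline x = 0.
3. Matching integer coefficients to the picture gives p.

3*x^3 + 3*y^3 - x*y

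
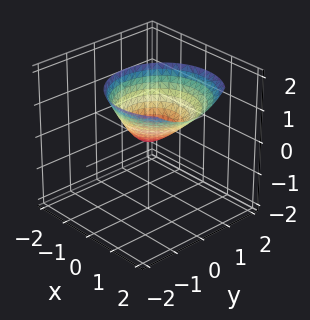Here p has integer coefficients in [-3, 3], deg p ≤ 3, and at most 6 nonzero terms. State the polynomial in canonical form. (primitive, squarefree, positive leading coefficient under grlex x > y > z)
The degree is 2 — a generic line meets the surface in up to 2 points.
Observable constraints: it crosses the x-axis at the gridline x = 0; it crosses the y-axis at the gridline y = 0; one z-axis crossing is at z = 0.
Assembling these constraints gives the stated polynomial.

3*x^2 - 3*x*z + 3*y^2 + y*z - 2*z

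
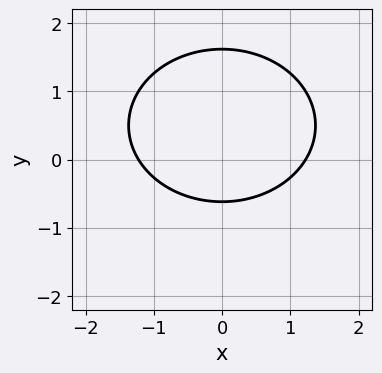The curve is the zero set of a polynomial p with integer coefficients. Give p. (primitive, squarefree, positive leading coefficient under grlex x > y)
2*x^2 + 3*y^2 - 3*y - 3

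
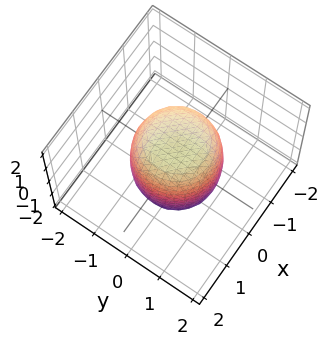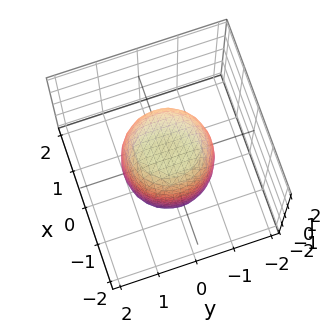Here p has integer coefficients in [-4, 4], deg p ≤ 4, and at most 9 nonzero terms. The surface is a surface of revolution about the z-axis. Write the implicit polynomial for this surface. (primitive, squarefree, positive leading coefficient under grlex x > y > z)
2*x^4 + 4*x^2*y^2 + 2*y^4 - x^2 - y^2 + z^2 - 2

Degree: a generic line meets the surface in up to 4 points, so deg p = 4.
Symmetries: the surface is invariant under rotation about z: p = q(x² + y², z).
From the visible intercepts: a circular section at z = 1 has radius exactly 1.
Solving for integer coefficients yields p as stated.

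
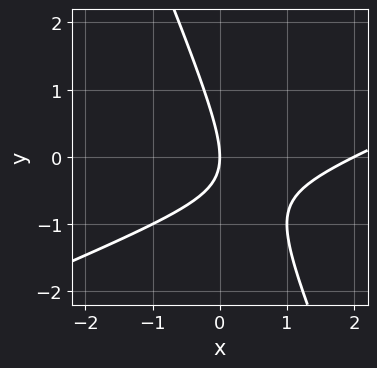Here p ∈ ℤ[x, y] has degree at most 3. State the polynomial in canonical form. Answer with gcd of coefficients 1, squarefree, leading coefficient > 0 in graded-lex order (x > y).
x^2 - 2*x*y - y^2 - 2*x

1. Degree: the shape is more complex than any degree-1 curve, so deg p = 2.
2. Reading off the gridlines: one y-axis crossing is at y = 0; the x-axis gridline crossings are at x ∈ {0, 2}.
3. Assembling these constraints gives the stated polynomial.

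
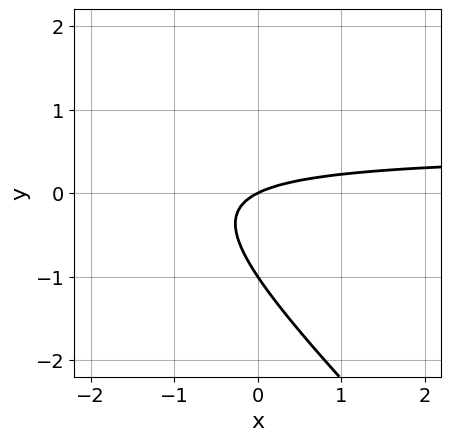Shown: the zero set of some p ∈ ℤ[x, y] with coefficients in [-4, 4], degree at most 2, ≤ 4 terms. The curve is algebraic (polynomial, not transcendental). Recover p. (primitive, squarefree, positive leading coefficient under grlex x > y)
2*x*y + 2*y^2 - x + 2*y

First, the degree is 2 — a generic line meets the curve in up to 2 points.
Next, observable constraints: it crosses the x-axis at the gridline x = 0; among the integer gridlines, it crosses the y-axis at y ∈ {-1, 0}.
Finally, the integer polynomial consistent with all of this is the stated p.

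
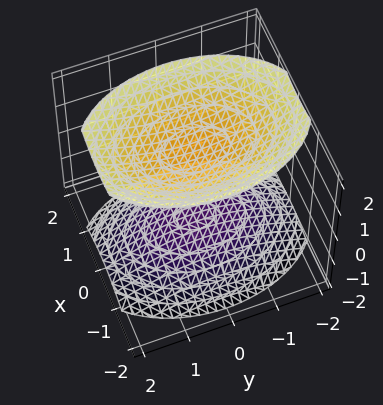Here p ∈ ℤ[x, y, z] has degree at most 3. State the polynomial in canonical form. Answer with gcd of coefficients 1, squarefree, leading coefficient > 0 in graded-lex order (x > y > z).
I count 2 distinct pieces.
The degree is 2 — two separate bowl-shaped sheets opening away from each other; a quadric.
Symmetries: the x ↦ −x reflection is a symmetry, so x appears only in even powers; mirror symmetry y ↦ −y ⇒ only even powers of y; mirror symmetry z ↦ −z ⇒ only even powers of z.
From the axis intercepts and sections: it misses every integer gridline on the x-axis; the surface avoids every integer y-axis point in the box.
Solving for integer coefficients yields p as stated.

2*x^2 + y^2 - 2*z^2 + 3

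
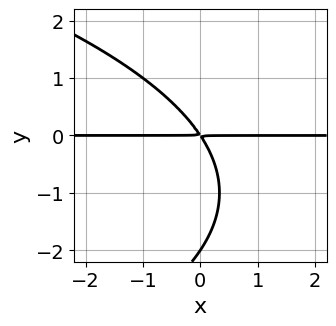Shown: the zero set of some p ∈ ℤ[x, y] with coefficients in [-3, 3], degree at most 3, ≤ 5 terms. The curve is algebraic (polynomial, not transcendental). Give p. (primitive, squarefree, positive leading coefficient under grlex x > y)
(a) deg p = 3. The shape is more complex than any degree-2 curve.
(b) Reading off the gridlines: the visible x-axis segment lies entirely on the curve; it meets the y-axis at y = -2 (among the integer gridlines).
(c) These observations pin down the coefficients.

y^3 + 3*x*y + 2*y^2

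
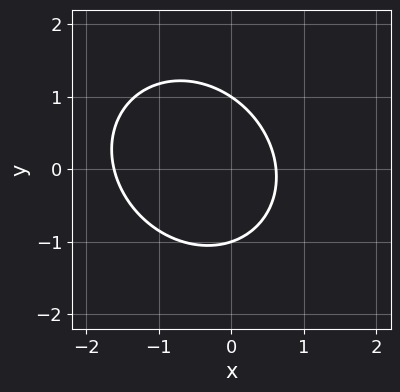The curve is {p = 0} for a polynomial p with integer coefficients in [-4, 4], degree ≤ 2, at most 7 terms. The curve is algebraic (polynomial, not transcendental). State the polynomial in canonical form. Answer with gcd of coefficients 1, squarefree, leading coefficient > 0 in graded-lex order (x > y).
3*x^2 + x*y + 3*y^2 + 3*x - 3

(a) The degree is 2 — the shape is more complex than any degree-1 curve.
(b) Observable constraints: the y-axis gridline crossings are at y ∈ {-1, 1}.
(c) Putting this together gives p.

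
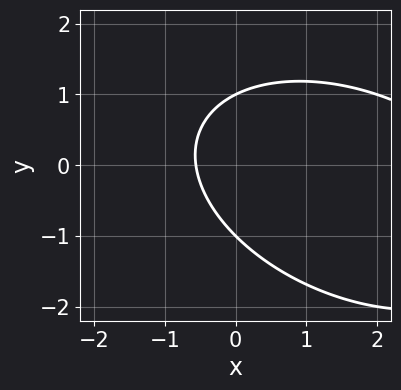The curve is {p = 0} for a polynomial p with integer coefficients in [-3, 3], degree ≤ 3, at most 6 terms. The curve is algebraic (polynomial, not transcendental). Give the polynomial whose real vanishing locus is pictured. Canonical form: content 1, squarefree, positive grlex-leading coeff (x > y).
x^2 + x*y + 2*y^2 - 3*x - 2

deg p = 2.
Observable constraints: among the integer gridlines, it crosses the y-axis at y ∈ {-1, 1}.
Solving for integer coefficients yields p as stated.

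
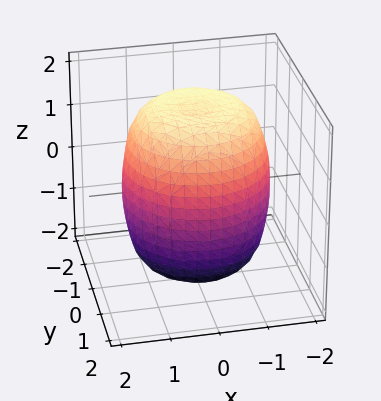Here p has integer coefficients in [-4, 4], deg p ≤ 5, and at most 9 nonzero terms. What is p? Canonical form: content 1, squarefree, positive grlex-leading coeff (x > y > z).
x^4 + 2*x^2*y^2 + y^4 - x^2 - y^2 + z^2 - 3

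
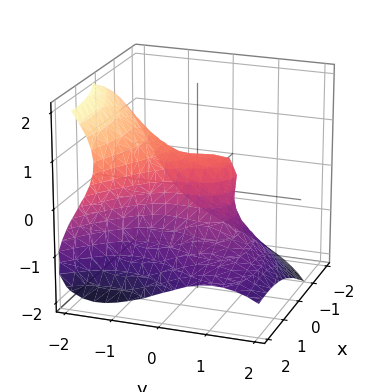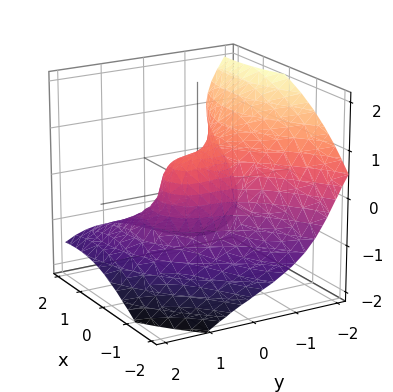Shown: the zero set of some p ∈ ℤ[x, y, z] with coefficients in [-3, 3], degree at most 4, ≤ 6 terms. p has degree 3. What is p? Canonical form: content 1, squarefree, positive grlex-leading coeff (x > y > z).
3*x*y*z + 2*y^3 + 3*z^3 + 3*x^2 - 1

First, deg p = 3.
Finally, solving for integer coefficients yields p as stated.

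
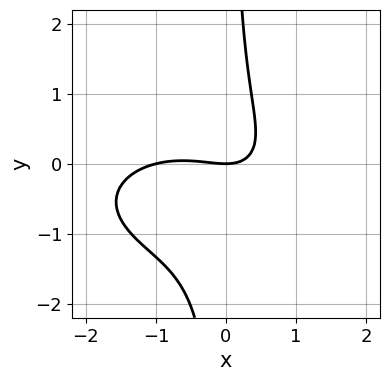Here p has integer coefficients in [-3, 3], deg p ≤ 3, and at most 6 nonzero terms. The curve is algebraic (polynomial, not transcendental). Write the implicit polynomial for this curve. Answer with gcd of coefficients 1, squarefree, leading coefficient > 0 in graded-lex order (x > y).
First, deg p = 3. The shape is more complex than any degree-2 curve.
Next, reading off the gridlines: one y-axis crossing is at y = 0; the x-axis gridline crossings are at x ∈ {-1, 0}.
Finally, matching integer coefficients to the picture gives p.

x^3 + 3*x*y^2 + x^2 + 2*x*y - 2*y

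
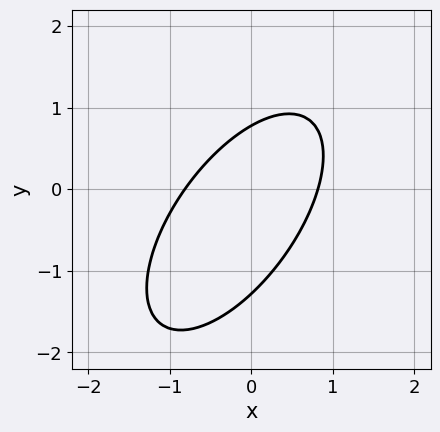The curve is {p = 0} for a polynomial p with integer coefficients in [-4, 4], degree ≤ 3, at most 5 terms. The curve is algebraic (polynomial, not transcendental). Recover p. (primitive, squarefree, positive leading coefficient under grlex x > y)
3*x^2 - 3*x*y + 2*y^2 + y - 2

1. deg p = 2.
2. The integer polynomial consistent with all of this is the stated p.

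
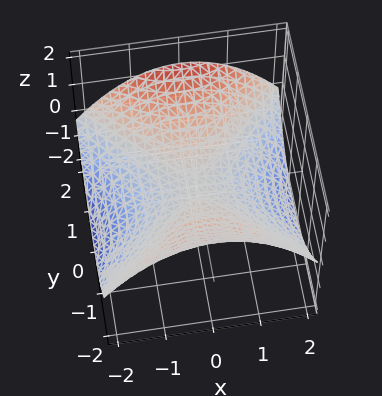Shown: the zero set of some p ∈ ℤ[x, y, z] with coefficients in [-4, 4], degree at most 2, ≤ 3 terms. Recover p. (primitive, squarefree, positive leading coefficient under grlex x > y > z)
x^2 - y^2 + 3*z

Degree: a saddle surface; a quadric, so deg p = 2.
Symmetries: mirror symmetry y ↦ −y ⇒ only even powers of y; mirror symmetry x ↦ −x ⇒ only even powers of x.
Against the integer gridlines: one x-axis crossing is at x = 0; one y-axis crossing is at y = 0; it meets the z-axis at z = 0 (among the integer gridlines).
The integer polynomial consistent with all of this is the stated p.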